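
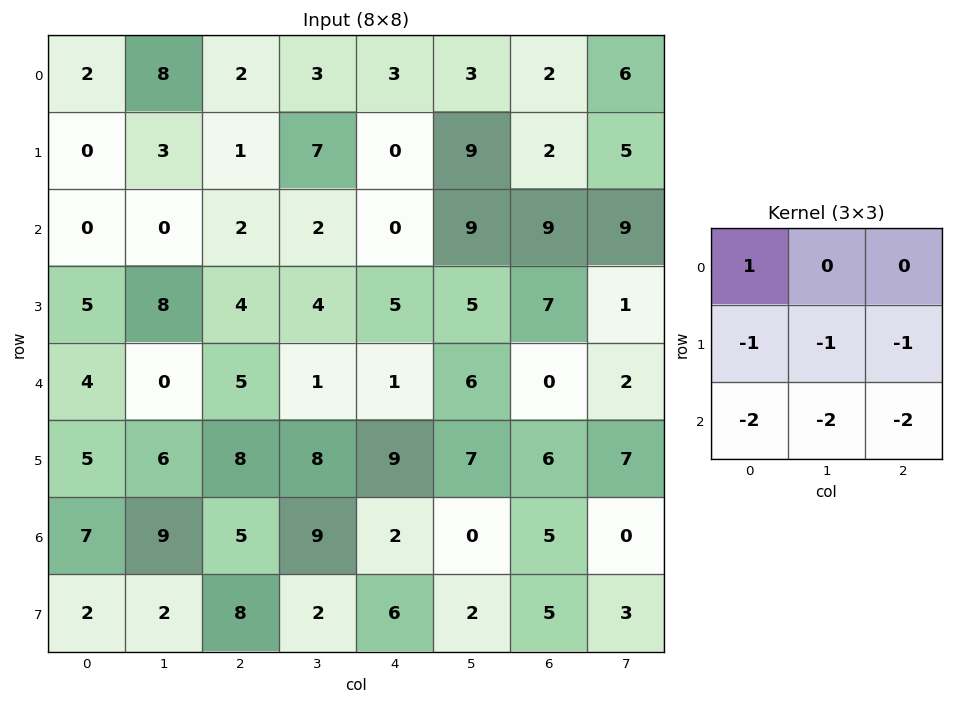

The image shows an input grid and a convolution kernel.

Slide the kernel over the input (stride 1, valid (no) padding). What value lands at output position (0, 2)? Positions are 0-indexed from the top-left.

The receptive field on the input at this output position is [2 3 3 / 1 7 0 / 2 2 0]. Elementwise product with the kernel and sum: 2·1 + 1·-1 + 7·-1 + 0·-1 + 2·-2 + 2·-2 + 0·-2.

-14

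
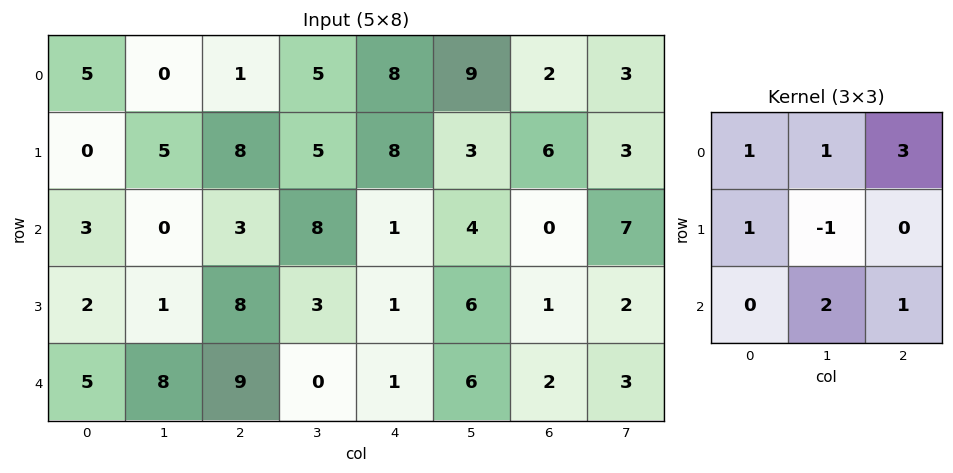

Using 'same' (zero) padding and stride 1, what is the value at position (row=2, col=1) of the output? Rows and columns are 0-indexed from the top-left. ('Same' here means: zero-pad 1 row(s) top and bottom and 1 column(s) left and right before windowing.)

42

The receptive field on the zero-padded input at this output position is [0 5 8 / 3 0 3 / 2 1 8]. Elementwise product with the kernel and sum: 0·1 + 5·1 + 8·3 + 3·1 + 0·-1 + 1·2 + 8·1.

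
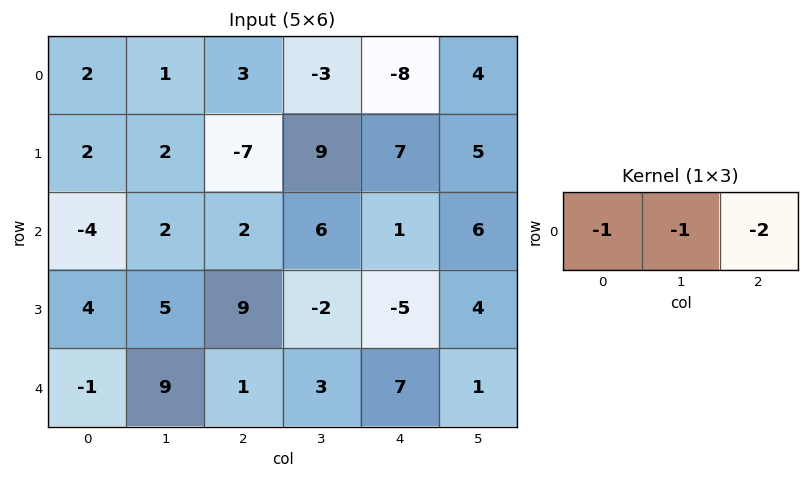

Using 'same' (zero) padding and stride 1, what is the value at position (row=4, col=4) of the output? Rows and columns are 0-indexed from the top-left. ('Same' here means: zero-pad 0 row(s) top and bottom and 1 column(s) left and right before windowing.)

-12

The receptive field on the zero-padded input at this output position is [3 7 1]. Elementwise product with the kernel and sum: 3·-1 + 7·-1 + 1·-2.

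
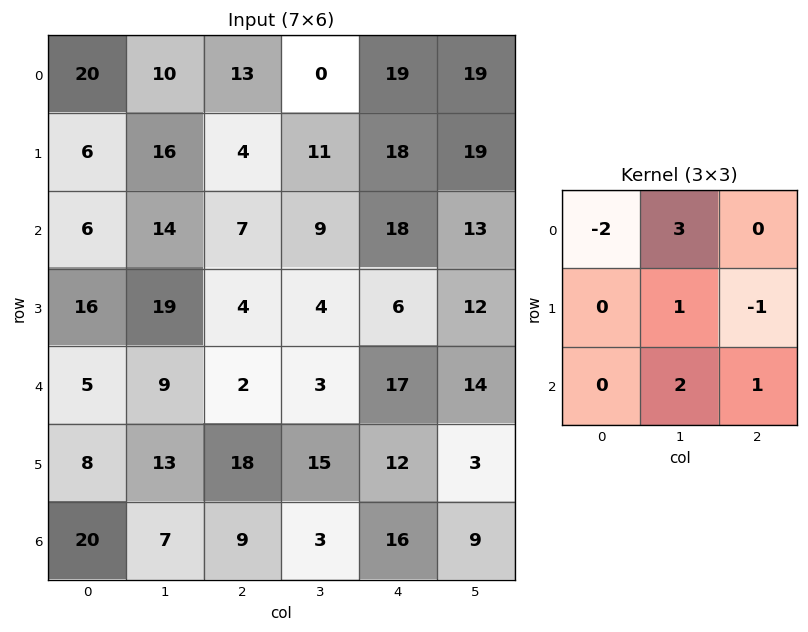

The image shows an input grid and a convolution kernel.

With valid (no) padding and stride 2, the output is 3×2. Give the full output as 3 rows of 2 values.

Output[0,0]: The receptive field on the input at this output position is [20 10 13 / 6 16 4 / 6 14 7]. Elementwise product with the kernel and sum: 20·-2 + 10·3 + 16·1 + 4·-1 + 14·2 + 7·1.
Output[0,1]: The receptive field on the input at this output position is [13 0 19 / 4 11 18 / 7 9 18]. Elementwise product with the kernel and sum: 13·-2 + 0·3 + 11·1 + 18·-1 + 9·2 + 18·1.

37 3
65 34
35 30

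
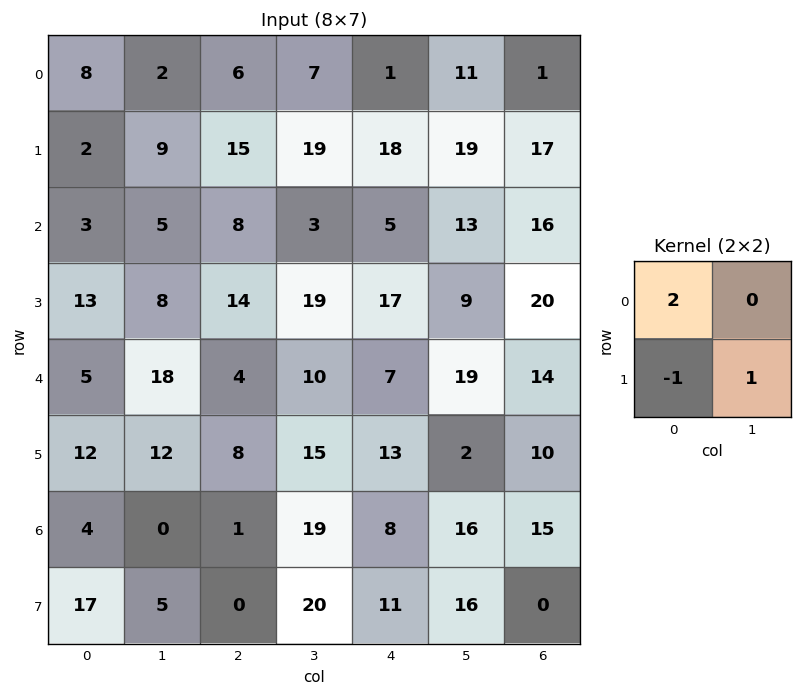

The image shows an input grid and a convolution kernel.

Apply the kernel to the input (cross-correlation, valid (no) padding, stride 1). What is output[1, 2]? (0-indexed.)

The receptive field on the input at this output position is [15 19 / 8 3]. Elementwise product with the kernel and sum: 15·2 + 8·-1 + 3·1.

25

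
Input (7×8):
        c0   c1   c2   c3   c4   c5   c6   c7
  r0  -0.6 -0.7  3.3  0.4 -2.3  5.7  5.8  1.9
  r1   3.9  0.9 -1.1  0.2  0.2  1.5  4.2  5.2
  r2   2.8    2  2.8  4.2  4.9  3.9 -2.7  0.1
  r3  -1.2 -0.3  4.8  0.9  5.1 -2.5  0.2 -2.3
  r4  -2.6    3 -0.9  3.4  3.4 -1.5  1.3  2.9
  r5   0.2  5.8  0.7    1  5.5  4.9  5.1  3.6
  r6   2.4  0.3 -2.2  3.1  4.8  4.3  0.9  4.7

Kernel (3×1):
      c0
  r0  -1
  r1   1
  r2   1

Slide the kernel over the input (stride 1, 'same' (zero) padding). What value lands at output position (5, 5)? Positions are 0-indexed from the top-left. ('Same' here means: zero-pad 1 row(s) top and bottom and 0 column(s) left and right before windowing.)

10.7

The receptive field on the zero-padded input at this output position is [-1.5 / 4.9 / 4.3]. Elementwise product with the kernel and sum: -1.5·-1 + 4.9·1 + 4.3·1.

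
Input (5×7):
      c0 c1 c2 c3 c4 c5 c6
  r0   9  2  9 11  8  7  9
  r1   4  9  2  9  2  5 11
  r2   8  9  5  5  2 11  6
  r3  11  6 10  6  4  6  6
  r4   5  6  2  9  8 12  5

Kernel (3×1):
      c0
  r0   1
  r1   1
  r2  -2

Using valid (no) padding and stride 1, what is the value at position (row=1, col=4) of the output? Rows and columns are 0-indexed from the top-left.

-4

The receptive field on the input at this output position is [2 / 2 / 4]. Elementwise product with the kernel and sum: 2·1 + 2·1 + 4·-2.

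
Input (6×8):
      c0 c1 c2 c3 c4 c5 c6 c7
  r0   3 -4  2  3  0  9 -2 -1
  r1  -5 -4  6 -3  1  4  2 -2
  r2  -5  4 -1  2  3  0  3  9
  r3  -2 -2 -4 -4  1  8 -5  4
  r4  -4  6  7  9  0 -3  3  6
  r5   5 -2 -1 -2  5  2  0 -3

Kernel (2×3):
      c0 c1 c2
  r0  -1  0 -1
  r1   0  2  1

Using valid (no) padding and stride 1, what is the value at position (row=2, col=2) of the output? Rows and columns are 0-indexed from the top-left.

-9

The receptive field on the input at this output position is [-1 2 3 / -4 -4 1]. Elementwise product with the kernel and sum: -1·-1 + 3·-1 + -4·2 + 1·1.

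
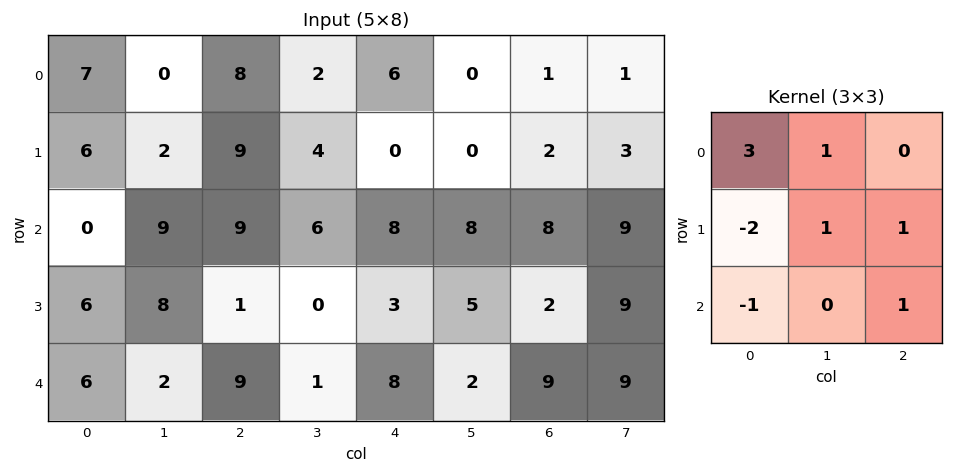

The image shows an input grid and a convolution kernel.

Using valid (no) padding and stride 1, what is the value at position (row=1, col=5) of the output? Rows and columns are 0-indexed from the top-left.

7

The receptive field on the input at this output position is [0 2 3 / 8 8 9 / 5 2 9]. Elementwise product with the kernel and sum: 0·3 + 2·1 + 8·-2 + 8·1 + 9·1 + 5·-1 + 9·1.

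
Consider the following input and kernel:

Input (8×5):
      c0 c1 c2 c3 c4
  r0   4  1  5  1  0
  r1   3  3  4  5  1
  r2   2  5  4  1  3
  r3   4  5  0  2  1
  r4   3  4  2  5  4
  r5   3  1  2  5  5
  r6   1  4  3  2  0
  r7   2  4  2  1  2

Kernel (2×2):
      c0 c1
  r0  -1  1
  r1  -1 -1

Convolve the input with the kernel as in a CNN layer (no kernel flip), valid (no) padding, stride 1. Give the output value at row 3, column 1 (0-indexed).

-11

The receptive field on the input at this output position is [5 0 / 4 2]. Elementwise product with the kernel and sum: 5·-1 + 0·1 + 4·-1 + 2·-1.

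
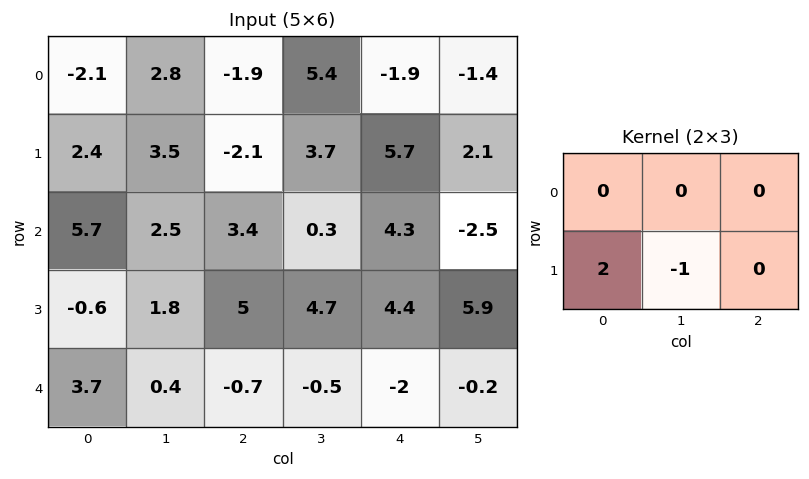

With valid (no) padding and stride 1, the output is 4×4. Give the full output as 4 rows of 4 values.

1.3 9.1 -7.9 1.7
8.9 1.6 6.5 -3.7
-3 -1.4 5.3 5
7 1.5 -0.9 1

Output[0,0]: The receptive field on the input at this output position is [-2.1 2.8 -1.9 / 2.4 3.5 -2.1]. Elementwise product with the kernel and sum: 2.4·2 + 3.5·-1.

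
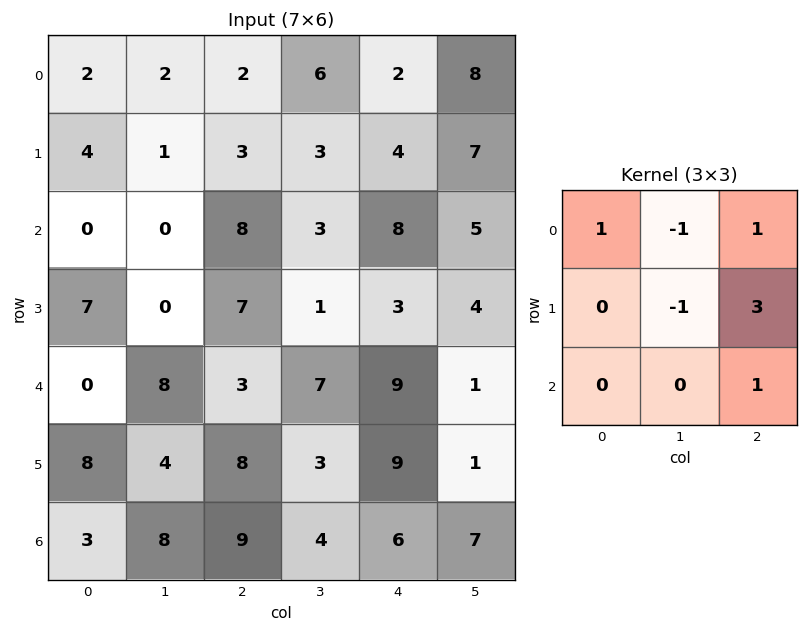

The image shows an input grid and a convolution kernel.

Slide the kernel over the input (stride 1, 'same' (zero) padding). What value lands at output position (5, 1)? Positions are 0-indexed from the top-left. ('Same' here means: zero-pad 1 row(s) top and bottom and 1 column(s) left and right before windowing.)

The receptive field on the zero-padded input at this output position is [0 8 3 / 8 4 8 / 3 8 9]. Elementwise product with the kernel and sum: 0·1 + 8·-1 + 3·1 + 4·-1 + 8·3 + 9·1.

24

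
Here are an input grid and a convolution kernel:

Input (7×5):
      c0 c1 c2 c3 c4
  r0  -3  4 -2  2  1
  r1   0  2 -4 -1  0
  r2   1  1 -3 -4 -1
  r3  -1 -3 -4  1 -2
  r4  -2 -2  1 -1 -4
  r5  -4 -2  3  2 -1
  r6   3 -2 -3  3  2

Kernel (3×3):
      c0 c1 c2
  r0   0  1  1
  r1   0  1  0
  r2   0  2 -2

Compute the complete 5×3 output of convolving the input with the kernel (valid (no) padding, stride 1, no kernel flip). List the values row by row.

12 -2 -4
1 -18 1
-11 -7 2
-19 0 4
-1 -9 -1

Output[0,0]: The receptive field on the input at this output position is [-3 4 -2 / 0 2 -4 / 1 1 -3]. Elementwise product with the kernel and sum: 4·1 + -2·1 + 2·1 + 1·2 + -3·-2.
Output[0,1]: The receptive field on the input at this output position is [4 -2 2 / 2 -4 -1 / 1 -3 -4]. Elementwise product with the kernel and sum: -2·1 + 2·1 + -4·1 + -3·2 + -4·-2.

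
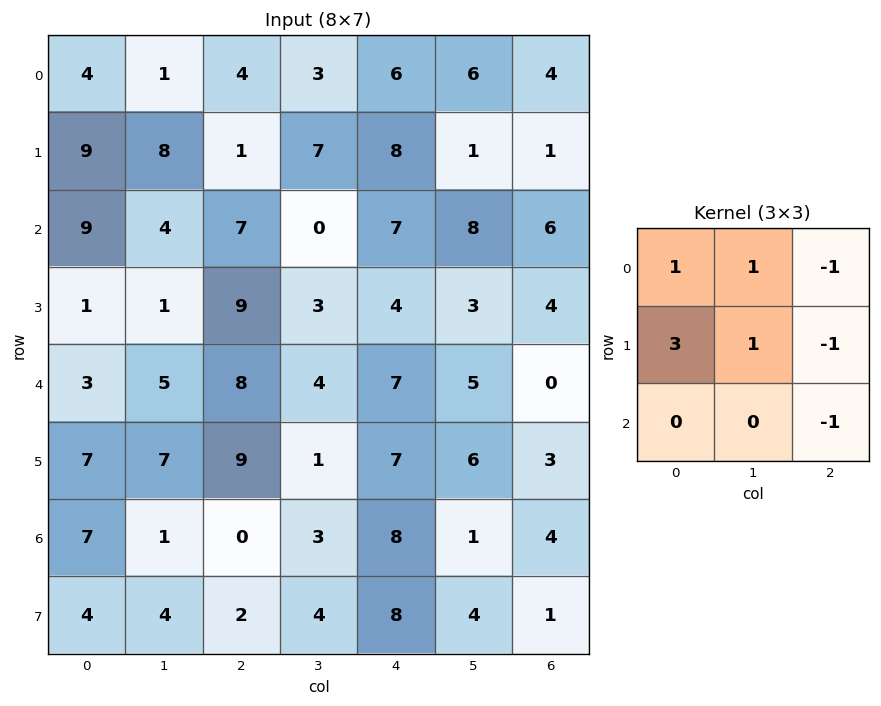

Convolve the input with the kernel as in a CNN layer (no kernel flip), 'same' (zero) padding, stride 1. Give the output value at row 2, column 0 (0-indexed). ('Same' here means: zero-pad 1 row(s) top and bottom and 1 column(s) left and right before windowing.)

5

The receptive field on the zero-padded input at this output position is [0 9 8 / 0 9 4 / 0 1 1]. Elementwise product with the kernel and sum: 0·1 + 9·1 + 8·-1 + 0·3 + 9·1 + 4·-1 + 1·-1.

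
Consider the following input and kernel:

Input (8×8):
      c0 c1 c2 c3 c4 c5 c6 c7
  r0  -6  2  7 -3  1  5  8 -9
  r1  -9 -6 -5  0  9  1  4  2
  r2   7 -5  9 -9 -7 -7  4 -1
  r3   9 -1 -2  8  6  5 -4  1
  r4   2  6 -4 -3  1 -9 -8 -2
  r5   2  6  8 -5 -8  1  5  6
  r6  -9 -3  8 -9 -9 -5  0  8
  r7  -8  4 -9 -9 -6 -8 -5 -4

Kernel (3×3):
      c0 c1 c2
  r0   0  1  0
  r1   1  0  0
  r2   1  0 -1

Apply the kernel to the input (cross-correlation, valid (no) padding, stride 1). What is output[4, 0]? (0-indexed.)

The receptive field on the input at this output position is [2 6 -4 / 2 6 8 / -9 -3 8]. Elementwise product with the kernel and sum: 6·1 + 2·1 + -9·1 + 8·-1.

-9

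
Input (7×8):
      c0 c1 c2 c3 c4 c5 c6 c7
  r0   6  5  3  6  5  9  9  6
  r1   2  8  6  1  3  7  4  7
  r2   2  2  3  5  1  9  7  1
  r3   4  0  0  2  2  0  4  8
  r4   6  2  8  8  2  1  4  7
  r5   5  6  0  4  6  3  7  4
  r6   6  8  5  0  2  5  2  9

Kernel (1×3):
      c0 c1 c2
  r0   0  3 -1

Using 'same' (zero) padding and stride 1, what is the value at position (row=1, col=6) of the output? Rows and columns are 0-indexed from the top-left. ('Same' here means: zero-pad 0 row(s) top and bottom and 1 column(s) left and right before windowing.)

The receptive field on the zero-padded input at this output position is [7 4 7]. Elementwise product with the kernel and sum: 4·3 + 7·-1.

5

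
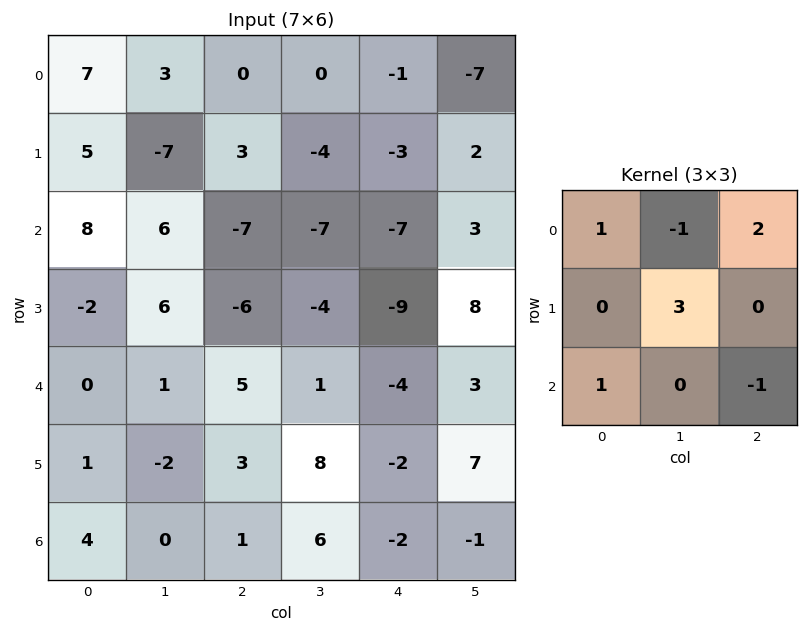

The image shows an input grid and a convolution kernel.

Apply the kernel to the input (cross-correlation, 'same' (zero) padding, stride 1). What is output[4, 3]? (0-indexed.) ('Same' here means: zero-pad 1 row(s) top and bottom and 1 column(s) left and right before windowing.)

-12

The receptive field on the zero-padded input at this output position is [-6 -4 -9 / 5 1 -4 / 3 8 -2]. Elementwise product with the kernel and sum: -6·1 + -4·-1 + -9·2 + 1·3 + 3·1 + -2·-1.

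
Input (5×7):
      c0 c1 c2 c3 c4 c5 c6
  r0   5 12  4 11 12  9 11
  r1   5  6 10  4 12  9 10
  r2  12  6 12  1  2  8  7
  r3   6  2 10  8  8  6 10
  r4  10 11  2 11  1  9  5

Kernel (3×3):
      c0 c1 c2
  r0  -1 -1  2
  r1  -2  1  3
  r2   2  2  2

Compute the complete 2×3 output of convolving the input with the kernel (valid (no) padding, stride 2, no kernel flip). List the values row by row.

Output[0,0]: The receptive field on the input at this output position is [5 12 4 / 5 6 10 / 12 6 12]. Elementwise product with the kernel and sum: 5·-1 + 12·-1 + 4·2 + 5·-2 + 6·1 + 10·3 + 12·2 + 6·2 + 12·2.

77 59 50
72 31 54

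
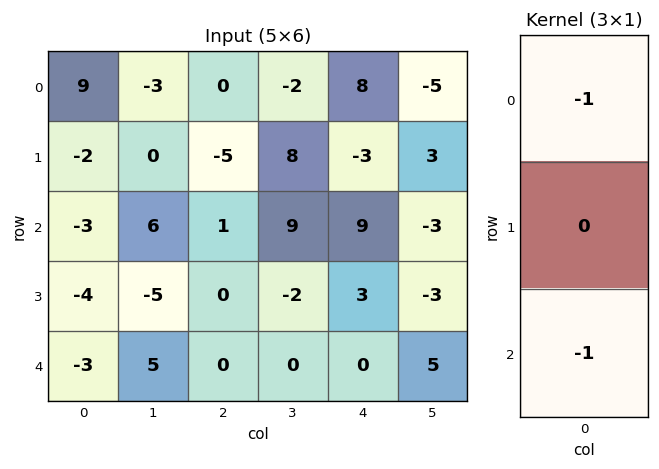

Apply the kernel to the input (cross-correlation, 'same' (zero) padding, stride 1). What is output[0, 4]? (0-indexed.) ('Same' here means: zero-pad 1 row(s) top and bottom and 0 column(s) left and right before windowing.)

The receptive field on the zero-padded input at this output position is [0 / 8 / -3]. Elementwise product with the kernel and sum: 0·-1 + -3·-1.

3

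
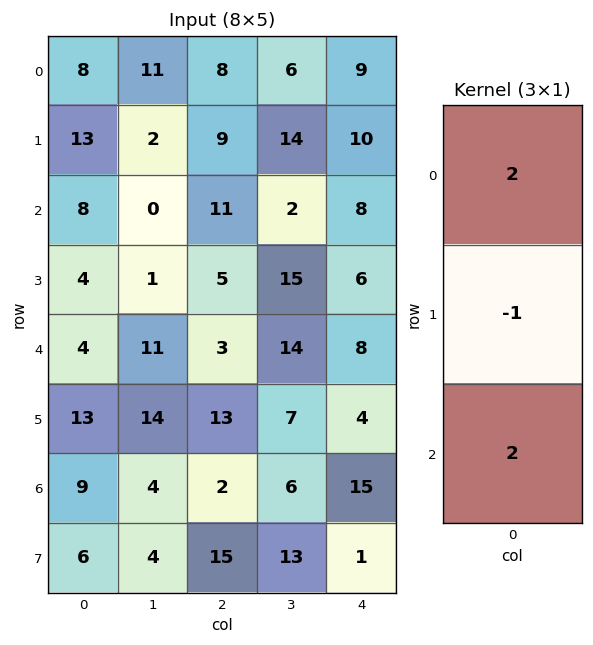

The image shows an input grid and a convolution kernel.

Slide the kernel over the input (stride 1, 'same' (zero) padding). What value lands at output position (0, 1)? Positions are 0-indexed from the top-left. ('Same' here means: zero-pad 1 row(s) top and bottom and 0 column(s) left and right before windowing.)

The receptive field on the zero-padded input at this output position is [0 / 11 / 2]. Elementwise product with the kernel and sum: 0·2 + 11·-1 + 2·2.

-7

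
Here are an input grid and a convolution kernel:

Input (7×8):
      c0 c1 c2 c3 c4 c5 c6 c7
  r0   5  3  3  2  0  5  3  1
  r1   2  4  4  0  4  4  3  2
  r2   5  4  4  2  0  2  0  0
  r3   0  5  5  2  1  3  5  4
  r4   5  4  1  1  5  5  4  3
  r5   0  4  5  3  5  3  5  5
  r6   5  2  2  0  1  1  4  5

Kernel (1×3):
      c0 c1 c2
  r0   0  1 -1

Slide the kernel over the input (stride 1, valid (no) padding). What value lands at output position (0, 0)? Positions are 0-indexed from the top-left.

The receptive field on the input at this output position is [5 3 3]. Elementwise product with the kernel and sum: 3·1 + 3·-1.

0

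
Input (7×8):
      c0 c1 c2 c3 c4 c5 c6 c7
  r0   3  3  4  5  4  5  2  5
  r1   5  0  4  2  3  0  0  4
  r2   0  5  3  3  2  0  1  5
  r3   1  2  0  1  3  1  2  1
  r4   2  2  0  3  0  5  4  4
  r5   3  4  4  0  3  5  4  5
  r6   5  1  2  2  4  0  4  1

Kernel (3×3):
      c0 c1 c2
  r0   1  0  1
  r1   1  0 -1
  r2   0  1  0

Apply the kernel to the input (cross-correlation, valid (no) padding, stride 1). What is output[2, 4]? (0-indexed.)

9

The receptive field on the input at this output position is [2 0 1 / 3 1 2 / 0 5 4]. Elementwise product with the kernel and sum: 2·1 + 1·1 + 3·1 + 2·-1 + 5·1.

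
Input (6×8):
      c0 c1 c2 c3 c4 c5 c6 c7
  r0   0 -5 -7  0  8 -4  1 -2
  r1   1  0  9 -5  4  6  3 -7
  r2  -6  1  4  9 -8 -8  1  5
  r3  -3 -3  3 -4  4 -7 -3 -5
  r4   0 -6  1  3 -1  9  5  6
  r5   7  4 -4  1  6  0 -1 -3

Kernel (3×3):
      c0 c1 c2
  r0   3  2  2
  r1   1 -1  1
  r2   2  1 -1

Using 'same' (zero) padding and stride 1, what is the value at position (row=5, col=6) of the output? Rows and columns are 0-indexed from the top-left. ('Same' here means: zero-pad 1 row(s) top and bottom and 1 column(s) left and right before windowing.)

The receptive field on the zero-padded input at this output position is [9 5 6 / 0 -1 -3 / 0 0 0]. Elementwise product with the kernel and sum: 9·3 + 5·2 + 6·2 + 0·1 + -1·-1 + -3·1 + 0·2 + 0·1 + 0·-1.

47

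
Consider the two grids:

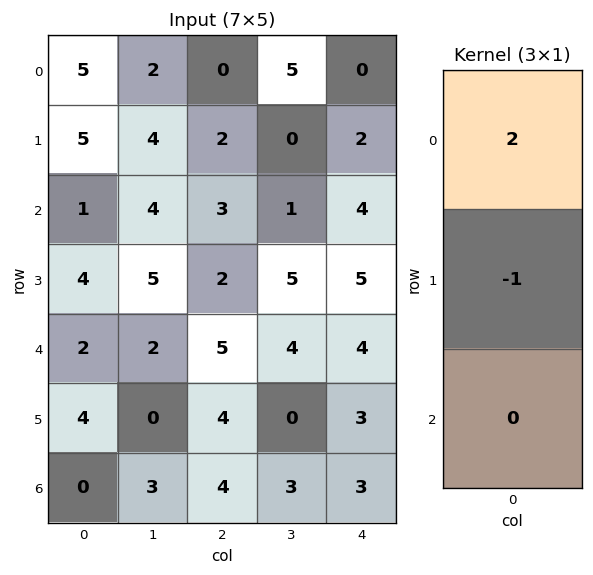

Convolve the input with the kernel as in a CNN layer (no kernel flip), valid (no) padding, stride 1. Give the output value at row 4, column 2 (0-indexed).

The receptive field on the input at this output position is [5 / 4 / 4]. Elementwise product with the kernel and sum: 5·2 + 4·-1.

6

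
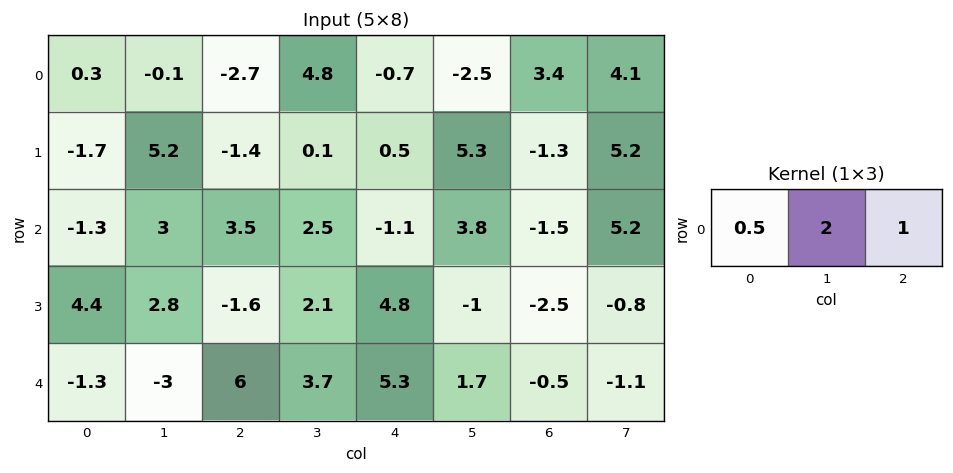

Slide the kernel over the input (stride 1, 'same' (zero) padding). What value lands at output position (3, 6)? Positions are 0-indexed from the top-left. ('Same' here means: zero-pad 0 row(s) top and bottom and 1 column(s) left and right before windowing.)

The receptive field on the zero-padded input at this output position is [-1 -2.5 -0.8]. Elementwise product with the kernel and sum: -1·0.5 + -2.5·2 + -0.8·1.

-6.3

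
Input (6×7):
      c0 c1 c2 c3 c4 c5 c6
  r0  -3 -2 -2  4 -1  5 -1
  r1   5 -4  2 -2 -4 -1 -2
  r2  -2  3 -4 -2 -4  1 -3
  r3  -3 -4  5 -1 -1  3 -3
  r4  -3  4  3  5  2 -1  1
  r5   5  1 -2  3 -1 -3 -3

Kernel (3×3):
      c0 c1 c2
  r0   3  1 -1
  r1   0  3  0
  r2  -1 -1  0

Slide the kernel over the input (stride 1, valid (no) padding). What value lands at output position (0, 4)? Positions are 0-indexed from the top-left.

3

The receptive field on the input at this output position is [-1 5 -1 / -4 -1 -2 / -4 1 -3]. Elementwise product with the kernel and sum: -1·3 + 5·1 + -1·-1 + -1·3 + -4·-1 + 1·-1.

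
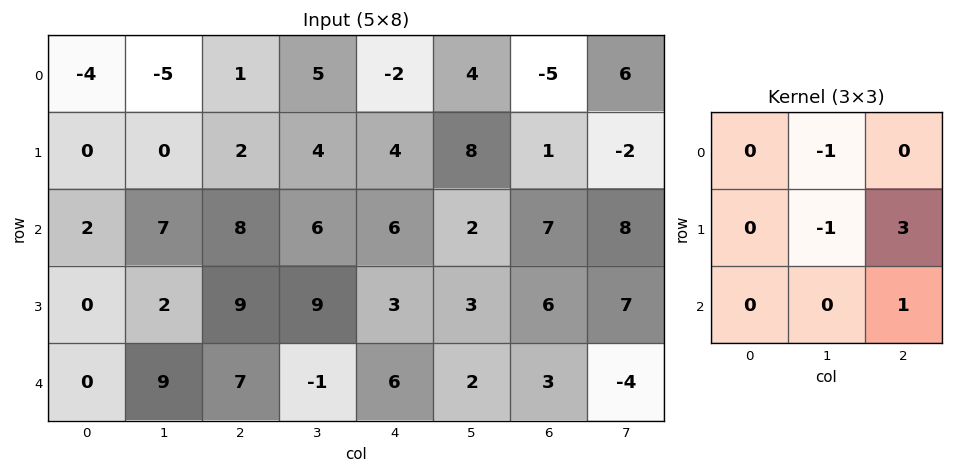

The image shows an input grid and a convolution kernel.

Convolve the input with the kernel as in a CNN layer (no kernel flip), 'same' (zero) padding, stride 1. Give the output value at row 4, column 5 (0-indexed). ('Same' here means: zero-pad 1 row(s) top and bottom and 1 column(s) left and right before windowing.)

4

The receptive field on the zero-padded input at this output position is [3 3 6 / 6 2 3 / 0 0 0]. Elementwise product with the kernel and sum: 3·-1 + 2·-1 + 3·3 + 0·1.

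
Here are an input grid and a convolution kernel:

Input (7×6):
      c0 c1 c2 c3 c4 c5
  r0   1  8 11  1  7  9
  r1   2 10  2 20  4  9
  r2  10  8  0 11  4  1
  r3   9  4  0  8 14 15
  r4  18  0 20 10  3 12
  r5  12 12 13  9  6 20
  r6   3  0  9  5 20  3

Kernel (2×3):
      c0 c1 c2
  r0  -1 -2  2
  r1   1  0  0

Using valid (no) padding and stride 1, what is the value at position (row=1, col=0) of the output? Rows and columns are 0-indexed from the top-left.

The receptive field on the input at this output position is [2 10 2 / 10 8 0]. Elementwise product with the kernel and sum: 2·-1 + 10·-2 + 2·2 + 10·1.

-8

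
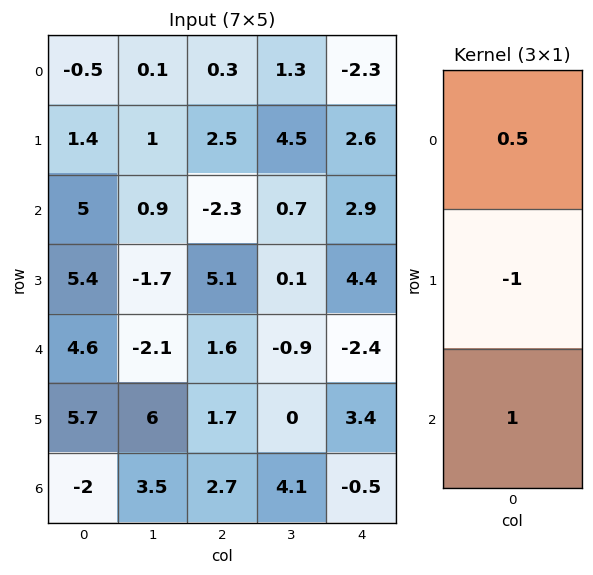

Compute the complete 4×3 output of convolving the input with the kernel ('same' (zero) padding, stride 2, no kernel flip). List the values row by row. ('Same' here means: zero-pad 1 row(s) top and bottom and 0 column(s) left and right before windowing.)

1.9 2.2 4.9
1.1 8.65 2.8
3.8 2.65 8
4.85 -1.85 2.2

Output[0,0]: The receptive field on the zero-padded input at this output position is [0 / -0.5 / 1.4]. Elementwise product with the kernel and sum: 0·0.5 + -0.5·-1 + 1.4·1.
Output[0,1]: The receptive field on the zero-padded input at this output position is [0 / 0.3 / 2.5]. Elementwise product with the kernel and sum: 0·0.5 + 0.3·-1 + 2.5·1.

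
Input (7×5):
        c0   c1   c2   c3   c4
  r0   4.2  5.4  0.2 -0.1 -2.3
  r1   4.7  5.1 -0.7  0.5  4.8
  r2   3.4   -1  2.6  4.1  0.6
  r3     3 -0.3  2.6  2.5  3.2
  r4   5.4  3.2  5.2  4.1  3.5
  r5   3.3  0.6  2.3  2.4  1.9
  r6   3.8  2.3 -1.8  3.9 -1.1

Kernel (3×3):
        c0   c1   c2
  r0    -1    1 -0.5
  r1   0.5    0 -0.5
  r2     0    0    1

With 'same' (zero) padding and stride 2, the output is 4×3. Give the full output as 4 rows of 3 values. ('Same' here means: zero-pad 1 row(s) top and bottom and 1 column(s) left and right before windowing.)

2.4 3.25 -0.05
2.35 -6.1 6.35
2.15 3.6 2.75
1.85 -0.3 1.45

Output[0,0]: The receptive field on the zero-padded input at this output position is [0 0 0 / 0 4.2 5.4 / 0 4.7 5.1]. Elementwise product with the kernel and sum: 0·-1 + 0·1 + 0·-0.5 + 0·0.5 + 5.4·-0.5 + 5.1·1.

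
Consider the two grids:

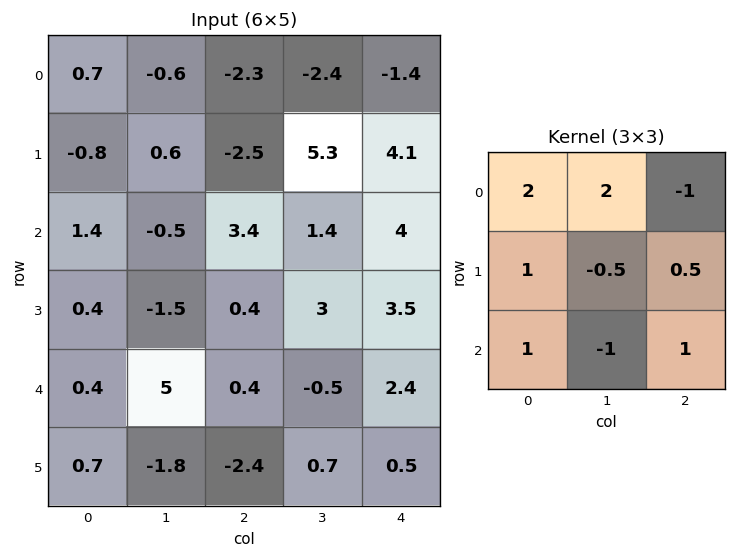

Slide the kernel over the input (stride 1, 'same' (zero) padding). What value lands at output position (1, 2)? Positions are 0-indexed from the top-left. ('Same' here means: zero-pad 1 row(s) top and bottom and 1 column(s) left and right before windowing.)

The receptive field on the zero-padded input at this output position is [-0.6 -2.3 -2.4 / 0.6 -2.5 5.3 / -0.5 3.4 1.4]. Elementwise product with the kernel and sum: -0.6·2 + -2.3·2 + -2.4·-1 + 0.6·1 + -2.5·-0.5 + 5.3·0.5 + -0.5·1 + 3.4·-1 + 1.4·1.

-1.4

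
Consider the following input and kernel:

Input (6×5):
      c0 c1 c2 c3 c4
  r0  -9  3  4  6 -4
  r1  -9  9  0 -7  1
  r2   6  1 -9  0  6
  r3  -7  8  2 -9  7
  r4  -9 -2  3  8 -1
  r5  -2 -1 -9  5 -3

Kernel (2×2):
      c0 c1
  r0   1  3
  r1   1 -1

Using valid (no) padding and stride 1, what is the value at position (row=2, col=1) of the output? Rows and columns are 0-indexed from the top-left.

-20

The receptive field on the input at this output position is [1 -9 / 8 2]. Elementwise product with the kernel and sum: 1·1 + -9·3 + 8·1 + 2·-1.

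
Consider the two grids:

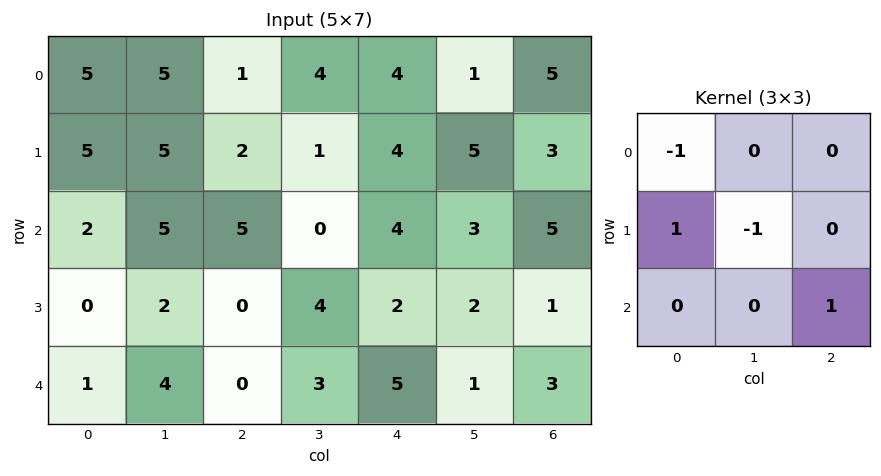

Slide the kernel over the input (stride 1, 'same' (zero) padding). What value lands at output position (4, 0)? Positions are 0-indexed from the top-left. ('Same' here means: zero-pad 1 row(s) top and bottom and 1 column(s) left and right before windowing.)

-1

The receptive field on the zero-padded input at this output position is [0 0 2 / 0 1 4 / 0 0 0]. Elementwise product with the kernel and sum: 0·-1 + 0·1 + 1·-1 + 0·1.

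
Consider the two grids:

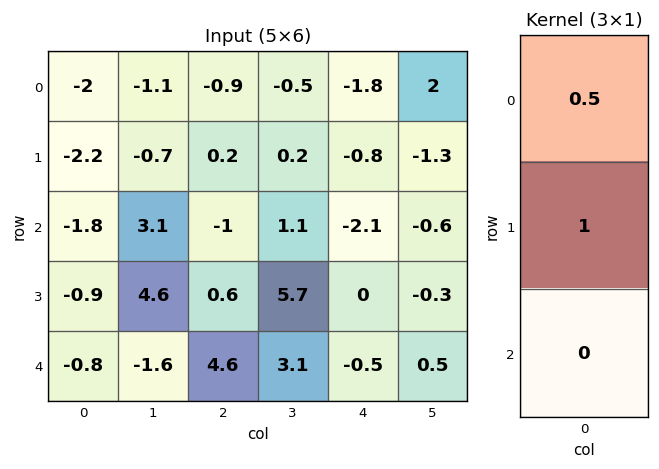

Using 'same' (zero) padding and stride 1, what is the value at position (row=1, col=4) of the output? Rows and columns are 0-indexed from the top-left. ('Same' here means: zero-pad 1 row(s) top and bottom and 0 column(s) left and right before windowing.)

-1.7

The receptive field on the zero-padded input at this output position is [-1.8 / -0.8 / -2.1]. Elementwise product with the kernel and sum: -1.8·0.5 + -0.8·1.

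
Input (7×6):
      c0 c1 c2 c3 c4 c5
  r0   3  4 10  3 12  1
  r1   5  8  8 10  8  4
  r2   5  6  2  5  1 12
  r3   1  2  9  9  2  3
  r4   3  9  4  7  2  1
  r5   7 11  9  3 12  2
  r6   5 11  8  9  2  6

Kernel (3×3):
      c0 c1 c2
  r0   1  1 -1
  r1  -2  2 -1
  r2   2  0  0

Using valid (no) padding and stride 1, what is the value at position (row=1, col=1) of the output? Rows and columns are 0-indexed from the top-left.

The receptive field on the input at this output position is [8 8 10 / 6 2 5 / 2 9 9]. Elementwise product with the kernel and sum: 8·1 + 8·1 + 10·-1 + 6·-2 + 2·2 + 5·-1 + 2·2.

-3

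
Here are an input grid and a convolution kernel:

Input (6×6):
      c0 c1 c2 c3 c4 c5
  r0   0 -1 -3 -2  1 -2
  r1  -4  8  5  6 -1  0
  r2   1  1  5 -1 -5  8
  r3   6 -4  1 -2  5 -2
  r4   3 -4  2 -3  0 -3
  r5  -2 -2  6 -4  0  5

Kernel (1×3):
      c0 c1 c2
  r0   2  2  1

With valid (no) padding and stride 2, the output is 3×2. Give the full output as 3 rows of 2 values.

-5 -9
9 3
0 -2

Output[0,0]: The receptive field on the input at this output position is [0 -1 -3]. Elementwise product with the kernel and sum: 0·2 + -1·2 + -3·1.
Output[0,1]: The receptive field on the input at this output position is [-3 -2 1]. Elementwise product with the kernel and sum: -3·2 + -2·2 + 1·1.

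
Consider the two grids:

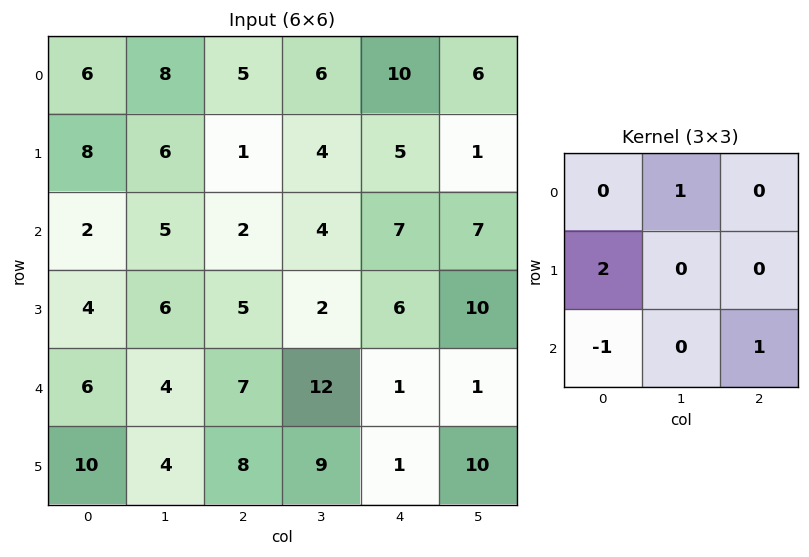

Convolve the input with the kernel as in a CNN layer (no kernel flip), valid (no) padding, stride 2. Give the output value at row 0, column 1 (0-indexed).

13

The receptive field on the input at this output position is [5 6 10 / 1 4 5 / 2 4 7]. Elementwise product with the kernel and sum: 6·1 + 1·2 + 2·-1 + 7·1.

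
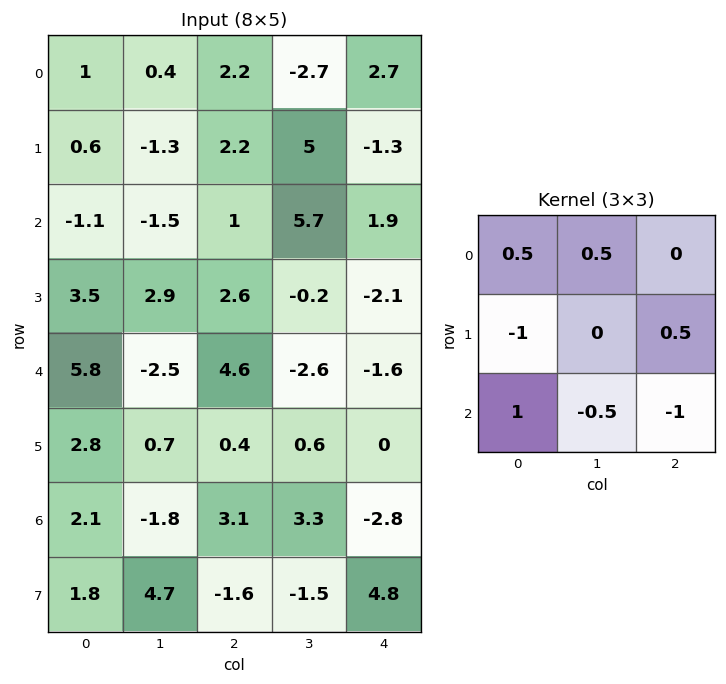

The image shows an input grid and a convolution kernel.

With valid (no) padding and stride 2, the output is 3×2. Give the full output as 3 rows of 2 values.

-0.15 -6.85
-1.05 7.2
-1.05 4.85

Output[0,0]: The receptive field on the input at this output position is [1 0.4 2.2 / 0.6 -1.3 2.2 / -1.1 -1.5 1]. Elementwise product with the kernel and sum: 1·0.5 + 0.4·0.5 + 0.6·-1 + 2.2·0.5 + -1.1·1 + -1.5·-0.5 + 1·-1.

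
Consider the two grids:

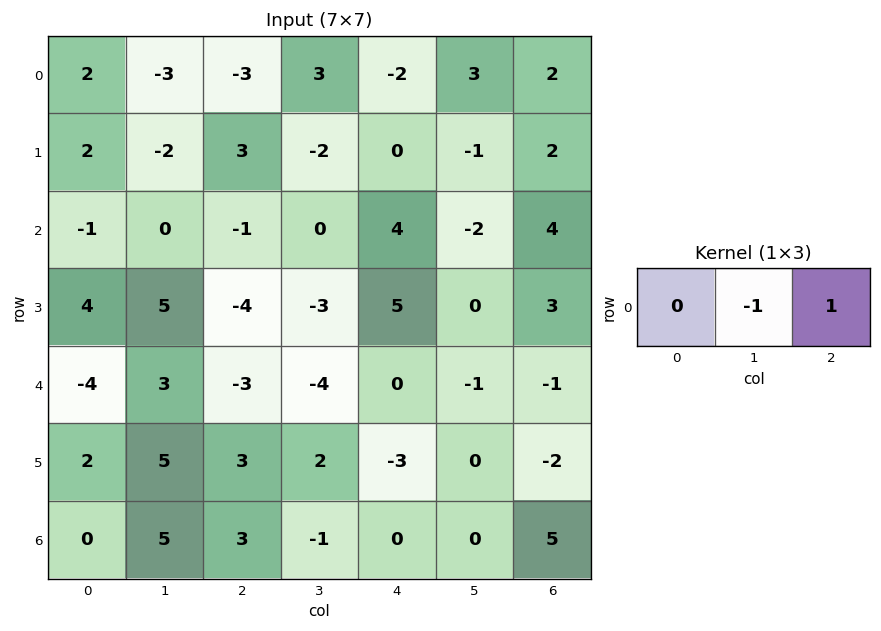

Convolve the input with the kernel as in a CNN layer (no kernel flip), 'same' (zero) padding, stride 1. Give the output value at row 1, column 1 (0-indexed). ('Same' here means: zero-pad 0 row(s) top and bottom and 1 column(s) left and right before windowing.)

The receptive field on the zero-padded input at this output position is [2 -2 3]. Elementwise product with the kernel and sum: -2·-1 + 3·1.

5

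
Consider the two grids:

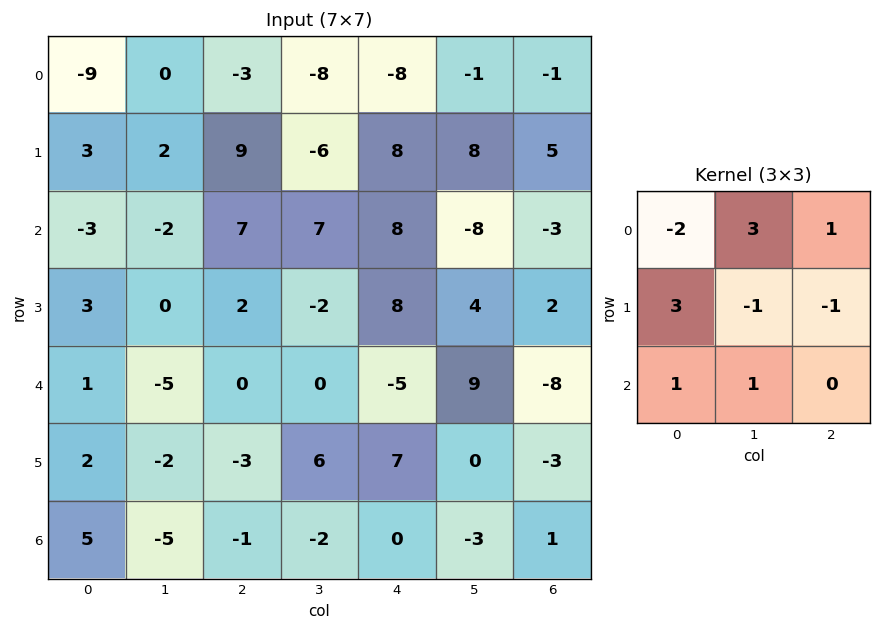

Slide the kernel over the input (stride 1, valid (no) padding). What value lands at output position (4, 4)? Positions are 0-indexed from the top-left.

50

The receptive field on the input at this output position is [-5 9 -8 / 7 0 -3 / 0 -3 1]. Elementwise product with the kernel and sum: -5·-2 + 9·3 + -8·1 + 7·3 + 0·-1 + -3·-1 + 0·1 + -3·1.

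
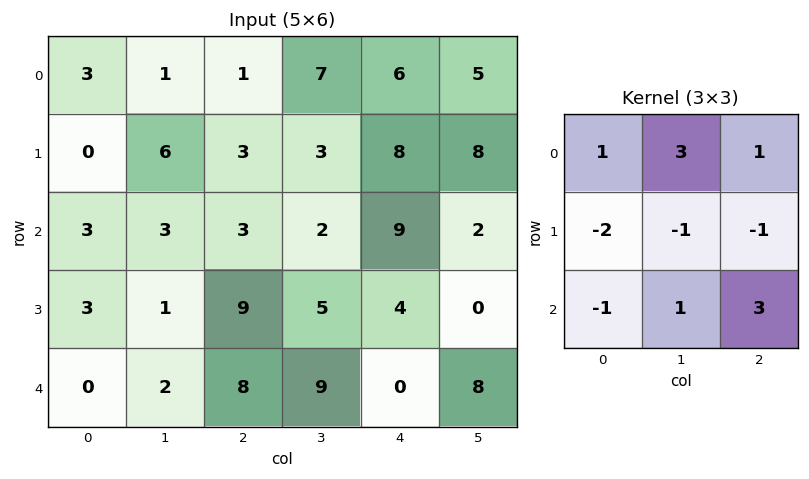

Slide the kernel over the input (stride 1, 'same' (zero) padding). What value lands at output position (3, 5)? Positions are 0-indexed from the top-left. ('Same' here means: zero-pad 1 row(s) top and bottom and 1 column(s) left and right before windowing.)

15

The receptive field on the zero-padded input at this output position is [9 2 0 / 4 0 0 / 0 8 0]. Elementwise product with the kernel and sum: 9·1 + 2·3 + 0·1 + 4·-2 + 0·-1 + 0·-1 + 0·-1 + 8·1 + 0·3.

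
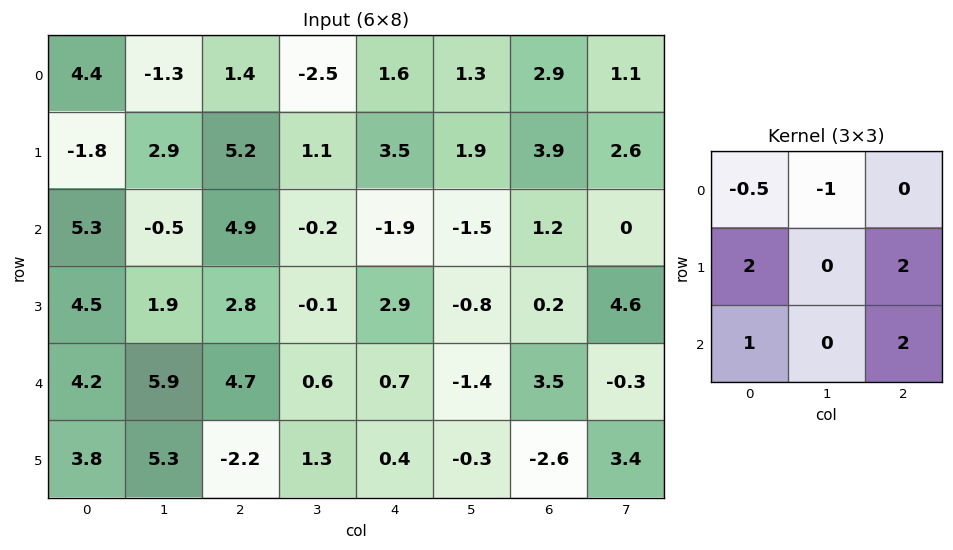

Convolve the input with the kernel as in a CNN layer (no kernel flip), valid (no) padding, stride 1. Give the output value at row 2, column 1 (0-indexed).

The receptive field on the input at this output position is [-0.5 4.9 -0.2 / 1.9 2.8 -0.1 / 5.9 4.7 0.6]. Elementwise product with the kernel and sum: -0.5·-0.5 + 4.9·-1 + 1.9·2 + -0.1·2 + 5.9·1 + 0.6·2.

6.05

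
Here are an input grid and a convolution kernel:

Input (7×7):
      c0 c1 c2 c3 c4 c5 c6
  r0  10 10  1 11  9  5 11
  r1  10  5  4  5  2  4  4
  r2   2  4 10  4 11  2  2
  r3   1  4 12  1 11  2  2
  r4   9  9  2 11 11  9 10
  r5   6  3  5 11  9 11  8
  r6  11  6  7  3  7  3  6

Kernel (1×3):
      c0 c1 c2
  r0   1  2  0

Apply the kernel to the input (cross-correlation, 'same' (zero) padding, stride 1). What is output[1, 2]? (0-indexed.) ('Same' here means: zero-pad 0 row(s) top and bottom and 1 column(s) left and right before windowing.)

The receptive field on the zero-padded input at this output position is [5 4 5]. Elementwise product with the kernel and sum: 5·1 + 4·2.

13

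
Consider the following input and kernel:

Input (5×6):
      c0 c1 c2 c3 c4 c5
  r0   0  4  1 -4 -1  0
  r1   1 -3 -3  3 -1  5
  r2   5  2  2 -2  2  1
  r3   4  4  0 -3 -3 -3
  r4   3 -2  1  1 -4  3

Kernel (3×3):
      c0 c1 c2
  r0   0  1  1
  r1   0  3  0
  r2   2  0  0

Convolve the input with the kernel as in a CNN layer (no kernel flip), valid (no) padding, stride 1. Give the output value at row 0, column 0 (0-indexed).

6

The receptive field on the input at this output position is [0 4 1 / 1 -3 -3 / 5 2 2]. Elementwise product with the kernel and sum: 4·1 + 1·1 + -3·3 + 5·2.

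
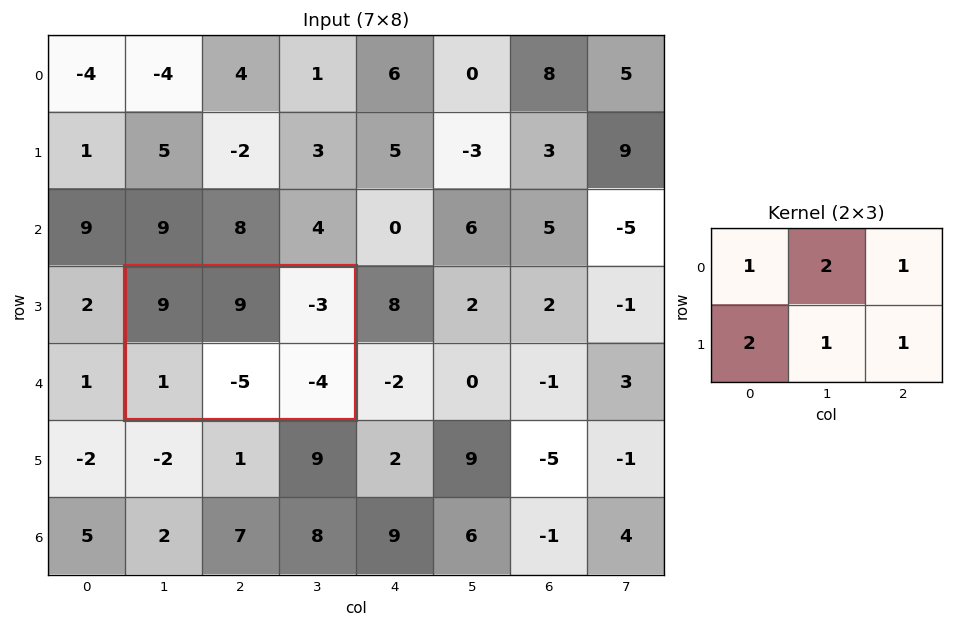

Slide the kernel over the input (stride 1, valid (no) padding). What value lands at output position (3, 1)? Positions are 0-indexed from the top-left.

The receptive field on the input at this output position is [9 9 -3 / 1 -5 -4]. Elementwise product with the kernel and sum: 9·1 + 9·2 + -3·1 + 1·2 + -5·1 + -4·1.

17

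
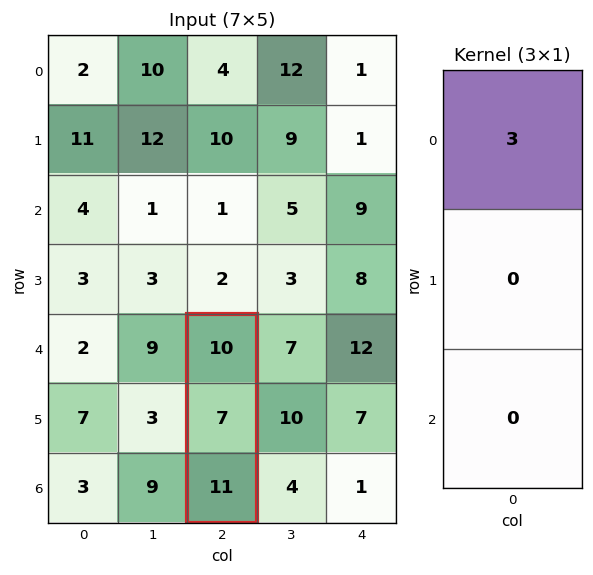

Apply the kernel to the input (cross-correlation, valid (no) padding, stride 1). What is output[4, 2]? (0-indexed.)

30

The receptive field on the input at this output position is [10 / 7 / 11]. Elementwise product with the kernel and sum: 10·3.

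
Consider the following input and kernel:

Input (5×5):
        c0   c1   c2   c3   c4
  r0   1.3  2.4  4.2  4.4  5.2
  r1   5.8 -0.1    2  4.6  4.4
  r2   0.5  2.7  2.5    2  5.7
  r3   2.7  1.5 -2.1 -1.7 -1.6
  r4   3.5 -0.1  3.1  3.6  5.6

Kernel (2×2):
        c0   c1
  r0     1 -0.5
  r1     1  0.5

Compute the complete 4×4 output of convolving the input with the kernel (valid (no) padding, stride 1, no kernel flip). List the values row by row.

5.85 1.2 6.3 8.6
7.7 2.85 3.2 7.25
2.6 1.9 -1.45 -3.35
5.4 4 3.65 5.5

Output[0,0]: The receptive field on the input at this output position is [1.3 2.4 / 5.8 -0.1]. Elementwise product with the kernel and sum: 1.3·1 + 2.4·-0.5 + 5.8·1 + -0.1·0.5.
Output[0,1]: The receptive field on the input at this output position is [2.4 4.2 / -0.1 2]. Elementwise product with the kernel and sum: 2.4·1 + 4.2·-0.5 + -0.1·1 + 2·0.5.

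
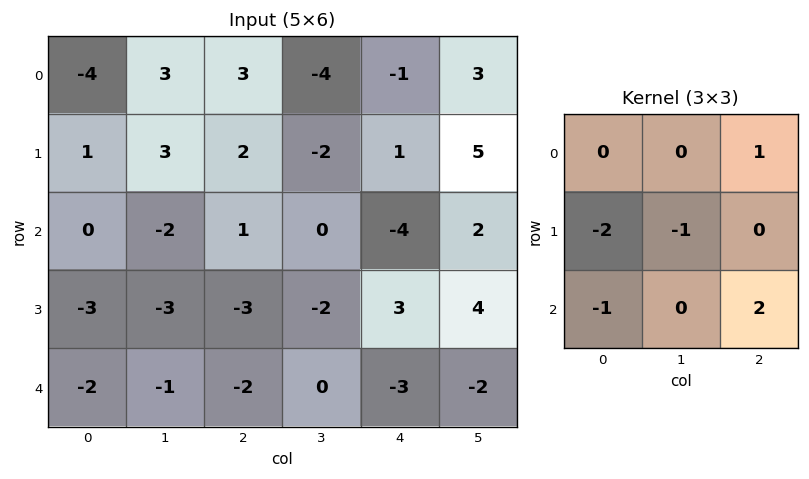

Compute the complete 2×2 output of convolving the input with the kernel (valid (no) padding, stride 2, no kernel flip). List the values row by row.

Output[0,0]: The receptive field on the input at this output position is [-4 3 3 / 1 3 2 / 0 -2 1]. Elementwise product with the kernel and sum: 3·1 + 1·-2 + 3·-1 + 0·-1 + 1·2.

0 -12
8 0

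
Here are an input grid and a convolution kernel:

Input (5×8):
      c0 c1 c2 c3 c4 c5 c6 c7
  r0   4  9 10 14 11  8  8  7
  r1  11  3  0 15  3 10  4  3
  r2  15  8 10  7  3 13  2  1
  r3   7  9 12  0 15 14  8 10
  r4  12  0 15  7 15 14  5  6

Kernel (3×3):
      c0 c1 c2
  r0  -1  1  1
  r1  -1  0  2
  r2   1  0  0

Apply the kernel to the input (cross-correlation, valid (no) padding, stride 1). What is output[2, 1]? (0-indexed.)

0

The receptive field on the input at this output position is [8 10 7 / 9 12 0 / 0 15 7]. Elementwise product with the kernel and sum: 8·-1 + 10·1 + 7·1 + 9·-1 + 0·2 + 0·1.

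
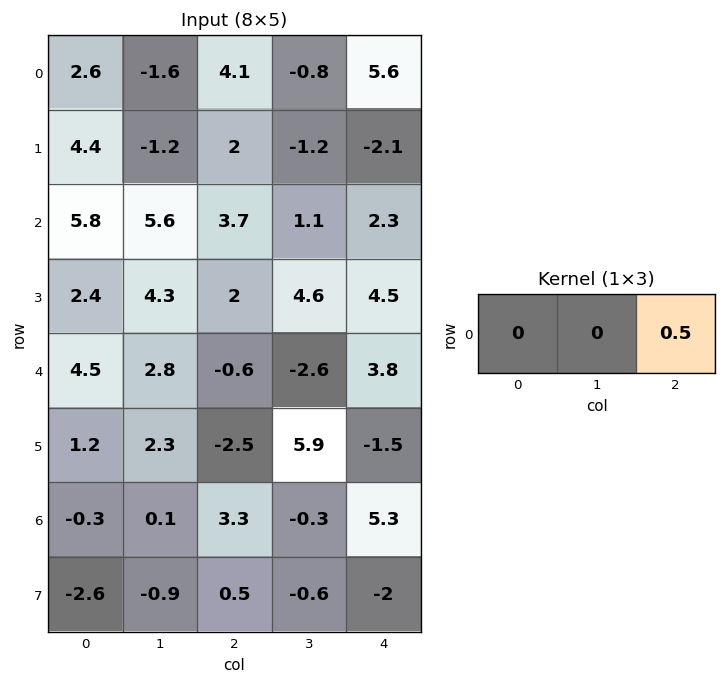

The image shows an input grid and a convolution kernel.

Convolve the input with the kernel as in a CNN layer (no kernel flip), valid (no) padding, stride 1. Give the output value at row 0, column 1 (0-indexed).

The receptive field on the input at this output position is [-1.6 4.1 -0.8]. Elementwise product with the kernel and sum: -0.8·0.5.

-0.4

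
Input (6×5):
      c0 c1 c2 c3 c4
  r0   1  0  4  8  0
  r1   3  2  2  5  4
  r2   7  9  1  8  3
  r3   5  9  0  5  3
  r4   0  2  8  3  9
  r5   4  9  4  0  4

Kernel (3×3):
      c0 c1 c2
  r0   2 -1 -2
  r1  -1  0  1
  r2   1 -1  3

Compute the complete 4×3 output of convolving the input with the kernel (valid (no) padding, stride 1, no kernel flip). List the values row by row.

Output[0,0]: The receptive field on the input at this output position is [1 0 4 / 3 2 2 / 7 9 1]. Elementwise product with the kernel and sum: 1·2 + 0·-1 + 4·-2 + 3·-1 + 2·1 + 7·1 + 9·-1 + 1·3.

-6 15 4
-10 15 -3
20 0 23
16 14 6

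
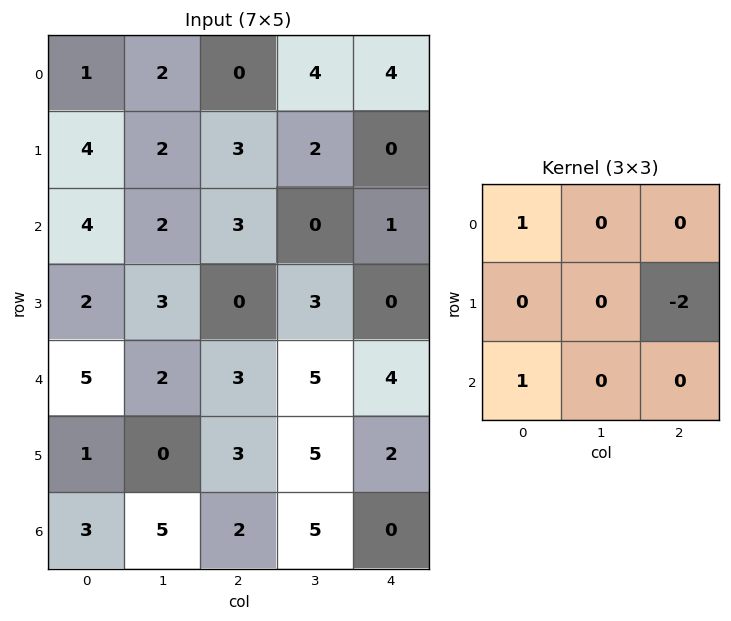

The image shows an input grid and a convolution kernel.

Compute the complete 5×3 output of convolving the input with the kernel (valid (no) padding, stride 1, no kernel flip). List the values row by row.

-1 0 3
0 5 1
9 -2 6
-3 -7 -5
2 -3 1

Output[0,0]: The receptive field on the input at this output position is [1 2 0 / 4 2 3 / 4 2 3]. Elementwise product with the kernel and sum: 1·1 + 3·-2 + 4·1.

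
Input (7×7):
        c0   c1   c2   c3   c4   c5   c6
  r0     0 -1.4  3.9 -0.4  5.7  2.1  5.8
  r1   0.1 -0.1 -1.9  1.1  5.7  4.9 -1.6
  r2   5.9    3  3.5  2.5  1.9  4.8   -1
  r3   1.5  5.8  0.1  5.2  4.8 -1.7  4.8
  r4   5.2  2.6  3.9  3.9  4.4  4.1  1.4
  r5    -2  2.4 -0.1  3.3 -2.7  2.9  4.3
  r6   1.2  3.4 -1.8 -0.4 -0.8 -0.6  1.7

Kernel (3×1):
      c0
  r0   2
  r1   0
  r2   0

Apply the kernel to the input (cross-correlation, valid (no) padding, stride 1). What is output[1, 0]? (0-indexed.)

The receptive field on the input at this output position is [0.1 / 5.9 / 1.5]. Elementwise product with the kernel and sum: 0.1·2.

0.2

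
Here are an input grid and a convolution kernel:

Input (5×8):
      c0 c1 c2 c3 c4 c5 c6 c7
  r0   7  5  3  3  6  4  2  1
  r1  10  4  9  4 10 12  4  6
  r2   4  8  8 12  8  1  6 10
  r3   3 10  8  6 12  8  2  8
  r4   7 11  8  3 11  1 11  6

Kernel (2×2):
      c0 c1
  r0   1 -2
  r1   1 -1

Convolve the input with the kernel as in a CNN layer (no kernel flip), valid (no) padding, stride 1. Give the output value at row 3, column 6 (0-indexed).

The receptive field on the input at this output position is [2 8 / 11 6]. Elementwise product with the kernel and sum: 2·1 + 8·-2 + 11·1 + 6·-1.

-9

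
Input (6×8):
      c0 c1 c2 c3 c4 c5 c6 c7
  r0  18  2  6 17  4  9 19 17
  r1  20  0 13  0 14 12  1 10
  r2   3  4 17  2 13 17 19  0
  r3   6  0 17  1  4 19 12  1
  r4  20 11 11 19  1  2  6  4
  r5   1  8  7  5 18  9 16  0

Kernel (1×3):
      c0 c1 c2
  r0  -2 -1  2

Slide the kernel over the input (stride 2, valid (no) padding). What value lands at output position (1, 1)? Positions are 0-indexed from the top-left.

-10

The receptive field on the input at this output position is [17 2 13]. Elementwise product with the kernel and sum: 17·-2 + 2·-1 + 13·2.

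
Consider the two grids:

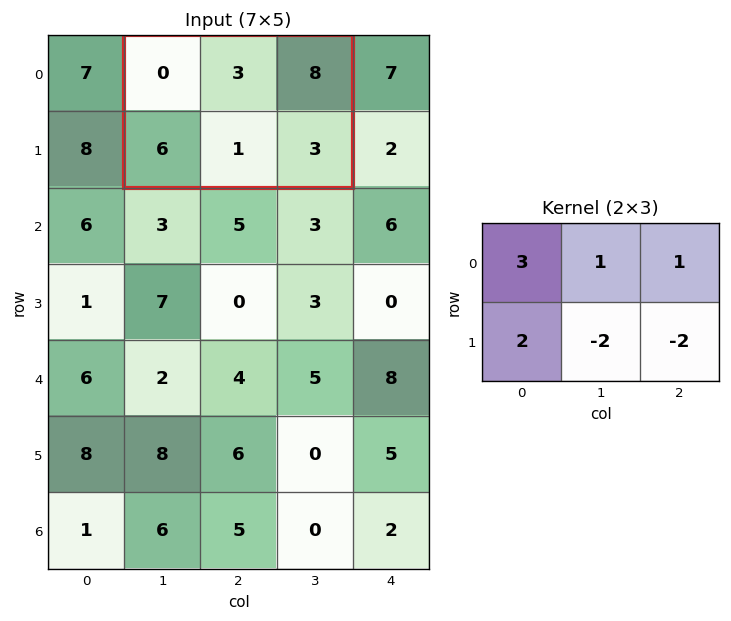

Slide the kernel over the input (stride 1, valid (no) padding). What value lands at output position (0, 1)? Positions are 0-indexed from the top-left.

15

The receptive field on the input at this output position is [0 3 8 / 6 1 3]. Elementwise product with the kernel and sum: 0·3 + 3·1 + 8·1 + 6·2 + 1·-2 + 3·-2.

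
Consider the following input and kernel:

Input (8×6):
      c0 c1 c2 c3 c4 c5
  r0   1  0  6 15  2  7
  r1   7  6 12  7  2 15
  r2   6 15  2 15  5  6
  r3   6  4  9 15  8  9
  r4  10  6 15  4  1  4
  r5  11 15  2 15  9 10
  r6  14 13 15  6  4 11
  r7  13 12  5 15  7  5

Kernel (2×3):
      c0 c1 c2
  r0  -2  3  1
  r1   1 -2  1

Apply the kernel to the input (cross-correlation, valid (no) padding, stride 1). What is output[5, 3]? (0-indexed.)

The receptive field on the input at this output position is [15 9 10 / 6 4 11]. Elementwise product with the kernel and sum: 15·-2 + 9·3 + 10·1 + 6·1 + 4·-2 + 11·1.

16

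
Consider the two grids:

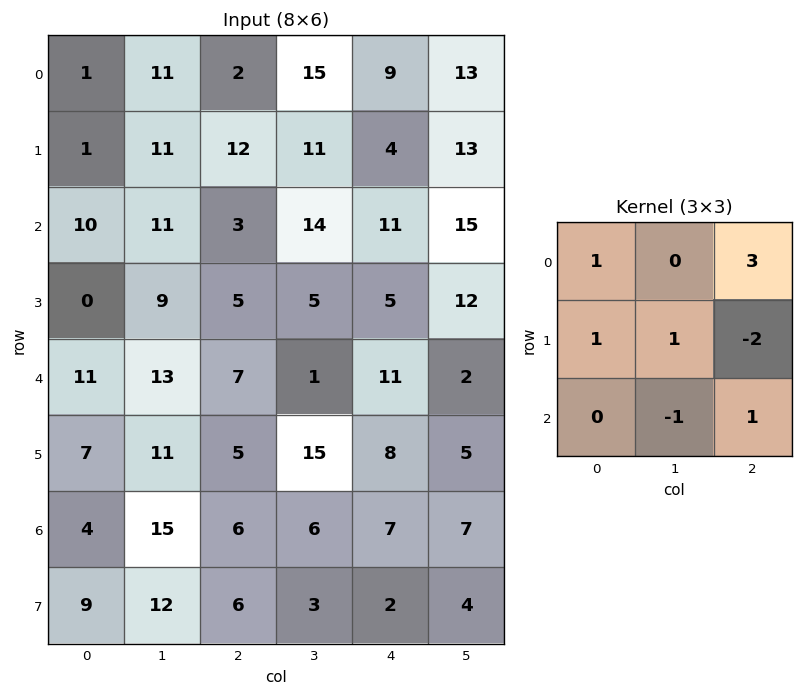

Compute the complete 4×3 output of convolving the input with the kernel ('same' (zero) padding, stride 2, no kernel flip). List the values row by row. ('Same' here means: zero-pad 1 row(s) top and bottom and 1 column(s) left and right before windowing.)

Output[0,0]: The receptive field on the zero-padded input at this output position is [0 0 0 / 0 1 11 / 0 1 11]. Elementwise product with the kernel and sum: 0·1 + 0·3 + 0·1 + 1·1 + 11·-2 + 1·-1 + 11·1.

-11 -18 7
30 30 52
16 52 46
10 62 31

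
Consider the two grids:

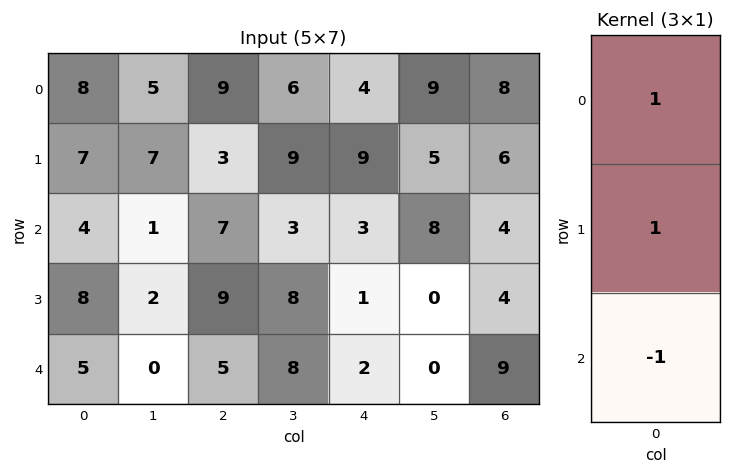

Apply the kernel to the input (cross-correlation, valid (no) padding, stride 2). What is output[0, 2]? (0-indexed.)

The receptive field on the input at this output position is [4 / 9 / 3]. Elementwise product with the kernel and sum: 4·1 + 9·1 + 3·-1.

10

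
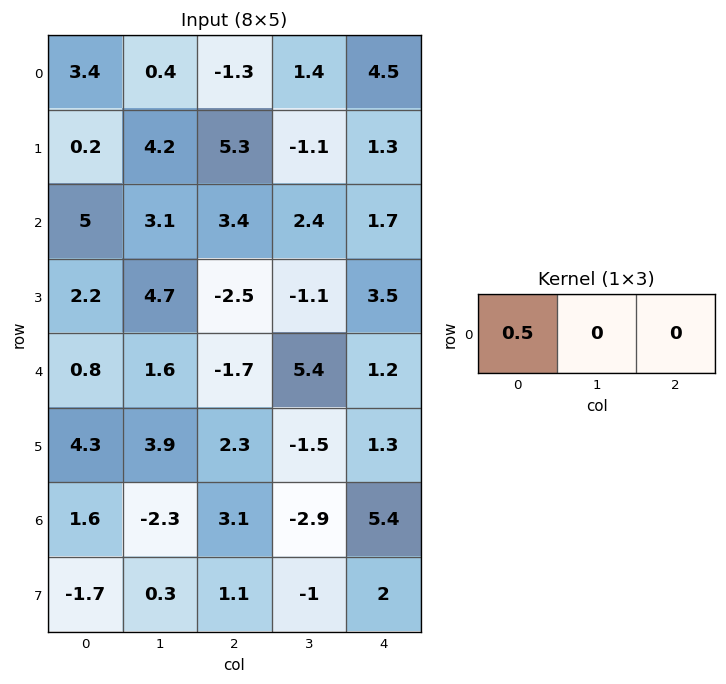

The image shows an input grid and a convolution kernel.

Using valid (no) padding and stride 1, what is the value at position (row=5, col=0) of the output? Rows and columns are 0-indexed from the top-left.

2.15

The receptive field on the input at this output position is [4.3 3.9 2.3]. Elementwise product with the kernel and sum: 4.3·0.5.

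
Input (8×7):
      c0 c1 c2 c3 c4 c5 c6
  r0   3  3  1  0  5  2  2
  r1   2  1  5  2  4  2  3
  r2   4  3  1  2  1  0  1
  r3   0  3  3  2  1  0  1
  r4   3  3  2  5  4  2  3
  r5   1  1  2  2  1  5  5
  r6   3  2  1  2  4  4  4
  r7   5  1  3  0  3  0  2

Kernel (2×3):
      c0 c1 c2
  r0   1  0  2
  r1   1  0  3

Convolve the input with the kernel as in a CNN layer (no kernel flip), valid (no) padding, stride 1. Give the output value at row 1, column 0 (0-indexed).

The receptive field on the input at this output position is [2 1 5 / 4 3 1]. Elementwise product with the kernel and sum: 2·1 + 5·2 + 4·1 + 1·3.

19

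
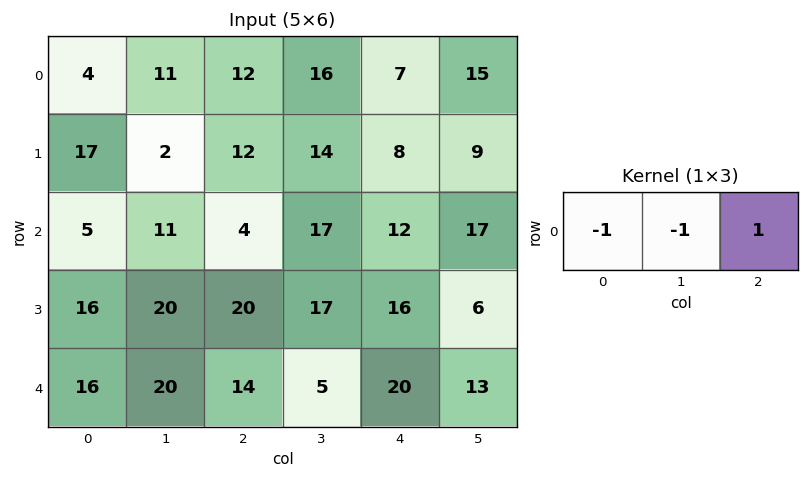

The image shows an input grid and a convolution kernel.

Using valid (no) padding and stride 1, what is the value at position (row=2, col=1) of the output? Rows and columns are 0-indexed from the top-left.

The receptive field on the input at this output position is [11 4 17]. Elementwise product with the kernel and sum: 11·-1 + 4·-1 + 17·1.

2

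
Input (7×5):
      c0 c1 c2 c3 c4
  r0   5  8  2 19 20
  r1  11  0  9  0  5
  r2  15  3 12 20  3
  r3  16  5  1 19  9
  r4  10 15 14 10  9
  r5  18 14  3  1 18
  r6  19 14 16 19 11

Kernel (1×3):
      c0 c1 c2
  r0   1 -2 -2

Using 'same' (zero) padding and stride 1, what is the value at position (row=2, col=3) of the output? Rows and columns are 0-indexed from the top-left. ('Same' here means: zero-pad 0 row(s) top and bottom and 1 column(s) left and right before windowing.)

-34

The receptive field on the zero-padded input at this output position is [12 20 3]. Elementwise product with the kernel and sum: 12·1 + 20·-2 + 3·-2.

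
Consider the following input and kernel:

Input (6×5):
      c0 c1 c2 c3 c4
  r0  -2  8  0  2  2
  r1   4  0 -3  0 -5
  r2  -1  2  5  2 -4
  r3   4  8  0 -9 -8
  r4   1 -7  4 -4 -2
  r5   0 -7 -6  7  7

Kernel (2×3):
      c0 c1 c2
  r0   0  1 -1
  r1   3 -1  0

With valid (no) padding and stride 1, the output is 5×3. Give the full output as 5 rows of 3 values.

Output[0,0]: The receptive field on the input at this output position is [-2 8 0 / 4 0 -3]. Elementwise product with the kernel and sum: 8·1 + 0·-1 + 4·3 + 0·-1.
Output[0,1]: The receptive field on the input at this output position is [8 0 2 / 0 -3 0]. Elementwise product with the kernel and sum: 0·1 + 2·-1 + 0·3 + -3·-1.

20 1 -9
-2 -2 18
1 27 15
18 -16 15
-4 -7 -27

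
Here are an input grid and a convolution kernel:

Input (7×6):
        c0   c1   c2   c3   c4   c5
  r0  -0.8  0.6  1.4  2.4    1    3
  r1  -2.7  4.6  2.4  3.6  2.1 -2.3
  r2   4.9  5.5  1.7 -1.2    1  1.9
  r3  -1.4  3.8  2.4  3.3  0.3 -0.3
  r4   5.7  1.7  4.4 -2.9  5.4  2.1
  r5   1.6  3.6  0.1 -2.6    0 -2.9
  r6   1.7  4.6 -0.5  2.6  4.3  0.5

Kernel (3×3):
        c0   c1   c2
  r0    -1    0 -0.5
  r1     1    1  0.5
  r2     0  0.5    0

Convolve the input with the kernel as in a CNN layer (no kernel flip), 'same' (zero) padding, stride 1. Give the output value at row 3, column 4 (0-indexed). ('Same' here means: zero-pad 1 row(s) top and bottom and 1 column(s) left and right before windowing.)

6.4

The receptive field on the zero-padded input at this output position is [-1.2 1 1.9 / 3.3 0.3 -0.3 / -2.9 5.4 2.1]. Elementwise product with the kernel and sum: -1.2·-1 + 1.9·-0.5 + 3.3·1 + 0.3·1 + -0.3·0.5 + 5.4·0.5.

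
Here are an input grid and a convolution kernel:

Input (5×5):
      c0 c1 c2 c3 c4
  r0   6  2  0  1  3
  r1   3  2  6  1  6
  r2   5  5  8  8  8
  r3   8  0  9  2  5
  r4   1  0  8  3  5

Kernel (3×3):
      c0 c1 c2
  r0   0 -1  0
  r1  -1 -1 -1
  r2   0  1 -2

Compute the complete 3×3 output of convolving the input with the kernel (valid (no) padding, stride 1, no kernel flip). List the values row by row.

-24 -17 -22
-38 -22 -33
-38 -17 -31

Output[0,0]: The receptive field on the input at this output position is [6 2 0 / 3 2 6 / 5 5 8]. Elementwise product with the kernel and sum: 2·-1 + 3·-1 + 2·-1 + 6·-1 + 5·1 + 8·-2.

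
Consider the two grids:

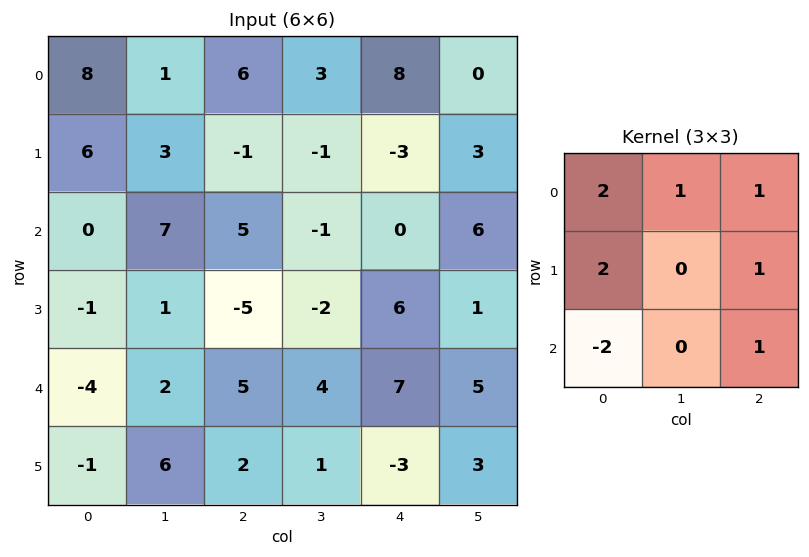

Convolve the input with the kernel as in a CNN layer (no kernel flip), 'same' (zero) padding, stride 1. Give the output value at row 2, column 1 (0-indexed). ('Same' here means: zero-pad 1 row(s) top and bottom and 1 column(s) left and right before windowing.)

The receptive field on the zero-padded input at this output position is [6 3 -1 / 0 7 5 / -1 1 -5]. Elementwise product with the kernel and sum: 6·2 + 3·1 + -1·1 + 0·2 + 5·1 + -1·-2 + -5·1.

16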